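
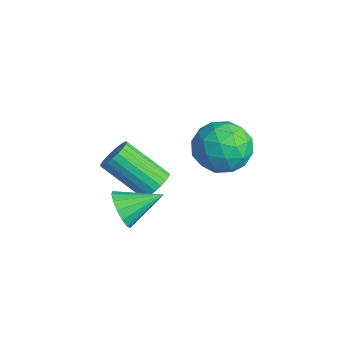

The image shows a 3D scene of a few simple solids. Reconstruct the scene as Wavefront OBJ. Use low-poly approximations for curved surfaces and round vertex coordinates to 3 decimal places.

v 1.024 1.815 4.069
v 1.557 0.979 4.386
v -0.017 0.821 3.194
v 0.516 -0.015 3.511
v -0.054 0.527 4.192
v 0.589 1.141 4.733
v 0.951 0.659 2.847
v 1.594 1.273 3.388
v 1.512 0.264 3.631
v 0.89 0.183 4.462
v 0.65 1.617 3.118
v 0.028 1.536 3.949
v 1.382 1.484 4.304
v 0.158 0.316 3.276
v -0.177 0.635 3.676
v 0.136 0.143 3.862
v 0.813 1.58 4.508
v 1.126 1.088 4.694
v 0.179 0.823 4.58
v 0.414 0.712 2.886
v 0.727 0.22 3.072
v 1.404 1.657 3.718
v 1.717 1.165 3.904
v 1.361 0.977 3
v 1.668 0.572 4.047
v 1.056 -0.012 3.532
v 1.312 0.384 3.142
v 1.69 0.745 3.46
v 1.303 0.525 4.535
v 0.691 -0.06 4.021
v 0.356 0.259 4.421
v 0.734 0.62 4.739
v 1.276 0.104 4.091
v 0.849 1.86 3.559
v 0.237 1.275 3.045
v 0.806 1.18 2.841
v 1.184 1.541 3.159
v 0.484 1.812 4.048
v -0.128 1.228 3.533
v -0.15 1.055 4.12
v 0.228 1.416 4.438
v 0.264 1.696 3.489
v 1.815 -2.982 3.061
v 2.253 -3.303 3.518
v 2.165 -1.738 3.599
v 2.459 -3.233 3.222
v 2.492 -3.096 2.882
v 2.344 -2.928 2.591
v 2.054 -2.775 2.426
v 1.7 -2.677 2.43
v 1.376 -2.661 2.604
v 1.17 -2.731 2.9
v 1.137 -2.868 3.24
v 1.285 -3.036 3.531
v 1.576 -3.189 3.697
v 1.93 -3.287 3.692
v 0.764 -1.345 2.712
v 1.225 -1.396 3.108
v 0.178 -2.366 4.204
v -0.284 -2.315 3.808
v 1.111 -1.184 3.187
v 0.064 -2.154 4.283
v 0.937 -0.999 3.184
v -0.11 -1.969 4.28
v 0.733 -0.874 3.099
v -0.315 -1.845 4.195
v 0.534 -0.831 2.947
v -0.513 -1.801 4.044
v 0.375 -0.877 2.755
v -0.672 -1.847 3.851
v 0.283 -1.003 2.555
v -0.764 -1.973 3.652
v 0.275 -1.189 2.383
v -0.773 -2.159 3.479
v 0.35 -1.401 2.267
v -0.697 -2.372 3.363
v 0.498 -1.604 2.228
v -0.55 -2.574 3.324
v 0.691 -1.762 2.273
v -0.357 -2.732 3.369
v 0.897 -1.848 2.394
v -0.151 -2.818 3.49
v 1.08 -1.847 2.569
v 0.032 -2.817 3.666
v 1.208 -1.759 2.77
v 0.16 -2.729 3.866
v 1.259 -1.599 2.96
v 0.212 -2.57 4.056
f 1 38 17
f 38 12 41
f 17 41 6
f 38 41 17
f 1 17 13
f 17 6 18
f 13 18 2
f 17 18 13
f 1 13 22
f 13 2 23
f 22 23 8
f 13 23 22
f 1 22 34
f 22 8 37
f 34 37 11
f 22 37 34
f 1 34 38
f 34 11 42
f 38 42 12
f 34 42 38
f 2 18 29
f 18 6 32
f 29 32 10
f 18 32 29
f 6 41 19
f 41 12 40
f 19 40 5
f 41 40 19
f 12 42 39
f 42 11 35
f 39 35 3
f 42 35 39
f 11 37 36
f 37 8 24
f 36 24 7
f 37 24 36
f 8 23 28
f 23 2 25
f 28 25 9
f 23 25 28
f 4 30 16
f 30 10 31
f 16 31 5
f 30 31 16
f 4 16 14
f 16 5 15
f 14 15 3
f 16 15 14
f 4 14 21
f 14 3 20
f 21 20 7
f 14 20 21
f 4 21 26
f 21 7 27
f 26 27 9
f 21 27 26
f 4 26 30
f 26 9 33
f 30 33 10
f 26 33 30
f 5 31 19
f 31 10 32
f 19 32 6
f 31 32 19
f 3 15 39
f 15 5 40
f 39 40 12
f 15 40 39
f 7 20 36
f 20 3 35
f 36 35 11
f 20 35 36
f 9 27 28
f 27 7 24
f 28 24 8
f 27 24 28
f 10 33 29
f 33 9 25
f 29 25 2
f 33 25 29
f 44 43 46
f 44 46 45
f 46 43 47
f 46 47 45
f 47 43 48
f 47 48 45
f 48 43 49
f 48 49 45
f 49 43 50
f 49 50 45
f 50 43 51
f 50 51 45
f 51 43 52
f 51 52 45
f 52 43 53
f 52 53 45
f 53 43 54
f 53 54 45
f 54 43 55
f 54 55 45
f 55 43 56
f 55 56 45
f 56 43 44
f 56 44 45
f 58 57 61
f 58 61 59
f 59 61 62
f 59 62 60
f 61 57 63
f 61 63 62
f 62 63 64
f 62 64 60
f 63 57 65
f 63 65 64
f 64 65 66
f 64 66 60
f 65 57 67
f 65 67 66
f 66 67 68
f 66 68 60
f 67 57 69
f 67 69 68
f 68 69 70
f 68 70 60
f 69 57 71
f 69 71 70
f 70 71 72
f 70 72 60
f 71 57 73
f 71 73 72
f 72 73 74
f 72 74 60
f 73 57 75
f 73 75 74
f 74 75 76
f 74 76 60
f 75 57 77
f 75 77 76
f 76 77 78
f 76 78 60
f 77 57 79
f 77 79 78
f 78 79 80
f 78 80 60
f 79 57 81
f 79 81 80
f 80 81 82
f 80 82 60
f 81 57 83
f 81 83 82
f 82 83 84
f 82 84 60
f 83 57 85
f 83 85 84
f 84 85 86
f 84 86 60
f 85 57 87
f 85 87 86
f 86 87 88
f 86 88 60
f 87 57 58
f 87 58 88
f 88 58 59
f 88 59 60



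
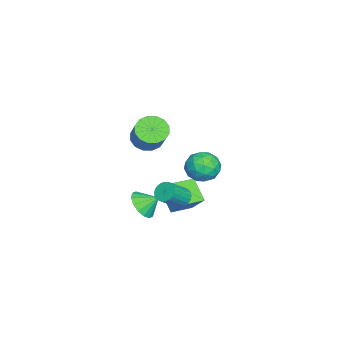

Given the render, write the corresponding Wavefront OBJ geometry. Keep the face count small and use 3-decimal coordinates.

v 1.523 0.91 -1.187
v 1.998 1.442 -1.285
v 3.053 0.702 -0.192
v 2.577 0.17 -0.093
v 1.846 1.543 -1.071
v 2.901 0.803 0.023
v 1.645 1.547 -0.874
v 2.7 0.807 0.219
v 1.426 1.454 -0.725
v 2.481 0.714 0.368
v 1.221 1.279 -0.647
v 2.276 0.539 0.447
v 1.062 1.047 -0.65
v 2.117 0.307 0.443
v 0.974 0.794 -0.735
v 2.029 0.055 0.358
v 0.968 0.559 -0.889
v 2.023 -0.18 0.204
v 1.047 0.378 -1.088
v 2.102 -0.362 0.005
v 1.199 0.277 -1.303
v 2.254 -0.463 -0.209
v 1.4 0.273 -1.499
v 2.455 -0.467 -0.406
v 1.619 0.366 -1.648
v 2.674 -0.374 -0.555
v 1.824 0.541 -1.727
v 2.879 -0.199 -0.633
v 1.983 0.773 -1.723
v 3.038 0.033 -0.63
v 2.071 1.025 -1.638
v 3.126 0.286 -0.545
v 2.077 1.26 -1.484
v 3.132 0.521 -0.391
v -0.849 2.815 0.351
v 0.236 2.573 0.028
v -1.196 0.987 0.552
v -0.111 0.745 0.229
v -0.311 1.261 1.245
v -0.097 2.391 1.121
v -0.863 1.169 -0.541
v -0.649 2.299 -0.665
v 0.226 1.557 -0.523
v 0.568 1.613 0.581
v -1.528 1.947 -0.001
v -1.186 2.003 1.103
v -0.276 2.854 0.172
v -0.684 0.706 0.408
v -0.801 1.009 1.005
v -0.164 0.867 0.815
v -0.471 2.747 0.814
v 0.166 2.605 0.624
v -0.155 1.834 1.34
v -1.126 0.955 -0.044
v -0.489 0.813 -0.234
v -0.796 2.693 -0.235
v -0.159 2.551 -0.425
v -0.805 1.726 -0.76
v 0.356 2.115 -0.342
v 0.152 1.041 -0.224
v -0.29 1.29 -0.676
v -0.164 1.954 -0.749
v 0.556 2.148 0.307
v 0.352 1.074 0.425
v 0.235 1.377 1.022
v 0.361 2.041 0.949
v 0.551 1.551 -0.017
v -1.312 2.486 0.155
v -1.516 1.412 0.273
v -1.321 1.519 -0.369
v -1.195 2.183 -0.442
v -1.112 2.519 0.804
v -1.316 1.445 0.922
v -0.796 1.606 1.329
v -0.67 2.27 1.256
v -1.511 2.009 0.597
v 0.612 -1.272 3.098
v 1.397 -1.348 2.451
v 2.693 -0.763 3.955
v 1.908 -0.688 4.602
v 1.228 -0.85 2.403
v 2.524 -0.265 3.908
v 0.894 -0.465 2.541
v 2.19 0.119 4.046
v 0.484 -0.297 2.829
v 1.78 0.288 4.333
v 0.109 -0.39 3.188
v 1.405 0.195 4.693
v -0.132 -0.719 3.524
v 1.164 -0.135 5.028
v -0.173 -1.197 3.745
v 1.123 -0.612 5.249
v -0.004 -1.695 3.792
v 1.292 -1.11 5.297
v 0.33 -2.079 3.654
v 1.626 -1.495 5.159
v 0.74 -2.248 3.367
v 2.036 -1.663 4.871
v 1.115 -2.155 3.007
v 2.411 -1.57 4.512
v 1.356 -1.825 2.672
v 2.652 -1.241 4.176
v 0.978 -1.506 -2.533
v 1.634 -0.961 -3.179
v 0.902 -0.554 -1.807
v 1.125 -0.856 -3.37
v 0.577 -0.925 -3.337
v 0.136 -1.15 -3.089
v -0.08 -1.47 -2.691
v -0.011 -1.8 -2.251
v 0.322 -2.051 -1.887
v 0.831 -2.156 -1.696
v 1.379 -2.087 -1.729
v 1.82 -1.862 -1.978
v 2.036 -1.542 -2.375
v 1.968 -1.212 -2.815
v -0.94 -0.222 -4.316
v -1.94 -1.072 -3.174
v -2.045 0.851 -4.485
v -3.046 0.001 -3.344
v -0.274 0.659 -3.076
v -1.275 -0.191 -1.935
v -1.38 1.732 -3.246
v -2.38 0.882 -2.104
f 2 1 5
f 2 5 3
f 3 5 6
f 3 6 4
f 5 1 7
f 5 7 6
f 6 7 8
f 6 8 4
f 7 1 9
f 7 9 8
f 8 9 10
f 8 10 4
f 9 1 11
f 9 11 10
f 10 11 12
f 10 12 4
f 11 1 13
f 11 13 12
f 12 13 14
f 12 14 4
f 13 1 15
f 13 15 14
f 14 15 16
f 14 16 4
f 15 1 17
f 15 17 16
f 16 17 18
f 16 18 4
f 17 1 19
f 17 19 18
f 18 19 20
f 18 20 4
f 19 1 21
f 19 21 20
f 20 21 22
f 20 22 4
f 21 1 23
f 21 23 22
f 22 23 24
f 22 24 4
f 23 1 25
f 23 25 24
f 24 25 26
f 24 26 4
f 25 1 27
f 25 27 26
f 26 27 28
f 26 28 4
f 27 1 29
f 27 29 28
f 28 29 30
f 28 30 4
f 29 1 31
f 29 31 30
f 30 31 32
f 30 32 4
f 31 1 33
f 31 33 32
f 32 33 34
f 32 34 4
f 33 1 2
f 33 2 34
f 34 2 3
f 34 3 4
f 35 72 51
f 72 46 75
f 51 75 40
f 72 75 51
f 35 51 47
f 51 40 52
f 47 52 36
f 51 52 47
f 35 47 56
f 47 36 57
f 56 57 42
f 47 57 56
f 35 56 68
f 56 42 71
f 68 71 45
f 56 71 68
f 35 68 72
f 68 45 76
f 72 76 46
f 68 76 72
f 36 52 63
f 52 40 66
f 63 66 44
f 52 66 63
f 40 75 53
f 75 46 74
f 53 74 39
f 75 74 53
f 46 76 73
f 76 45 69
f 73 69 37
f 76 69 73
f 45 71 70
f 71 42 58
f 70 58 41
f 71 58 70
f 42 57 62
f 57 36 59
f 62 59 43
f 57 59 62
f 38 64 50
f 64 44 65
f 50 65 39
f 64 65 50
f 38 50 48
f 50 39 49
f 48 49 37
f 50 49 48
f 38 48 55
f 48 37 54
f 55 54 41
f 48 54 55
f 38 55 60
f 55 41 61
f 60 61 43
f 55 61 60
f 38 60 64
f 60 43 67
f 64 67 44
f 60 67 64
f 39 65 53
f 65 44 66
f 53 66 40
f 65 66 53
f 37 49 73
f 49 39 74
f 73 74 46
f 49 74 73
f 41 54 70
f 54 37 69
f 70 69 45
f 54 69 70
f 43 61 62
f 61 41 58
f 62 58 42
f 61 58 62
f 44 67 63
f 67 43 59
f 63 59 36
f 67 59 63
f 78 77 81
f 78 81 79
f 79 81 82
f 79 82 80
f 81 77 83
f 81 83 82
f 82 83 84
f 82 84 80
f 83 77 85
f 83 85 84
f 84 85 86
f 84 86 80
f 85 77 87
f 85 87 86
f 86 87 88
f 86 88 80
f 87 77 89
f 87 89 88
f 88 89 90
f 88 90 80
f 89 77 91
f 89 91 90
f 90 91 92
f 90 92 80
f 91 77 93
f 91 93 92
f 92 93 94
f 92 94 80
f 93 77 95
f 93 95 94
f 94 95 96
f 94 96 80
f 95 77 97
f 95 97 96
f 96 97 98
f 96 98 80
f 97 77 99
f 97 99 98
f 98 99 100
f 98 100 80
f 99 77 101
f 99 101 100
f 100 101 102
f 100 102 80
f 101 77 78
f 101 78 102
f 102 78 79
f 102 79 80
f 104 103 106
f 104 106 105
f 106 103 107
f 106 107 105
f 107 103 108
f 107 108 105
f 108 103 109
f 108 109 105
f 109 103 110
f 109 110 105
f 110 103 111
f 110 111 105
f 111 103 112
f 111 112 105
f 112 103 113
f 112 113 105
f 113 103 114
f 113 114 105
f 114 103 115
f 114 115 105
f 115 103 116
f 115 116 105
f 116 103 104
f 116 104 105
f 118 120 117
f 121 118 117
f 117 120 119
f 119 121 117
f 118 124 120
f 122 118 121
f 122 124 118
f 120 124 119
f 123 121 119
f 119 124 123
f 123 122 121
f 124 122 123



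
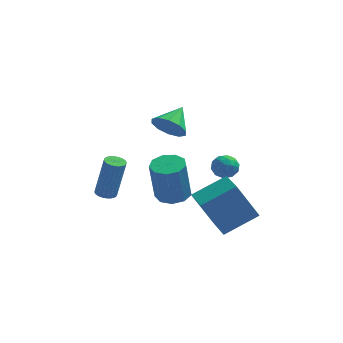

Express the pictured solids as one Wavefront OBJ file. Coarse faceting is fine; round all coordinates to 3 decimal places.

v -0.237 -2.974 -1.388
v 0.472 -2.6 -1.27
v 0.246 -2.813 0.766
v -0.463 -3.186 0.648
v 0.061 -2.229 -1.277
v -0.165 -2.441 0.759
v -0.489 -2.206 -1.336
v -0.716 -2.418 0.7
v -0.922 -2.542 -1.419
v -1.148 -2.755 0.617
v -1.033 -3.081 -1.488
v -1.26 -3.293 0.548
v -0.772 -3.569 -1.51
v -0.999 -3.781 0.527
v -0.261 -3.779 -1.475
v -0.487 -3.991 0.562
v 0.262 -3.612 -1.399
v 0.036 -3.824 0.637
v 0.552 -3.146 -1.319
v 0.325 -3.359 0.718
v -0.493 -1.298 1.769
v -0.054 -1.094 1.046
v 0.073 -0.242 2.411
v -0.524 -0.834 1.033
v -0.983 -0.751 1.301
v -1.254 -0.877 1.748
v -1.235 -1.164 2.202
v -0.933 -1.502 2.491
v -0.463 -1.762 2.504
v -0.004 -1.845 2.236
v 0.268 -1.719 1.789
v 0.249 -1.432 1.335
v -3.383 -0.1 -3.454
v -2.959 -0.393 -3.525
v -2.513 -0.253 -1.458
v -2.937 0.04 -1.386
v -2.884 -0.207 -3.554
v -2.438 -0.067 -1.487
v -2.885 -0.004 -3.568
v -2.439 0.136 -1.5
v -2.961 0.183 -3.564
v -2.515 0.324 -1.496
v -3.102 0.328 -3.544
v -2.656 0.468 -1.476
v -3.286 0.408 -3.509
v -2.839 0.548 -1.442
v -3.484 0.41 -3.467
v -3.038 0.55 -1.399
v -3.667 0.334 -3.422
v -3.221 0.475 -1.354
v -3.807 0.193 -3.382
v -3.361 0.333 -1.315
v -3.882 0.007 -3.353
v -3.436 0.147 -1.286
v -3.881 -0.196 -3.34
v -3.435 -0.056 -1.272
v -3.805 -0.384 -3.344
v -3.359 -0.243 -1.276
v -3.664 -0.528 -3.364
v -3.218 -0.388 -1.296
v -3.481 -0.608 -3.398
v -3.034 -0.468 -1.331
v -3.282 -0.61 -3.441
v -2.836 -0.47 -1.373
v -3.099 -0.535 -3.486
v -2.653 -0.394 -1.418
v 1.978 1.881 -3.023
v 2.408 1.337 -3.048
v 1.532 1.483 -2.072
v 1.962 0.939 -2.097
v 2.212 1.574 -1.968
v 2.488 1.819 -2.556
v 1.452 1.001 -2.564
v 1.728 1.246 -3.152
v 2.083 0.793 -2.765
v 2.553 1.147 -2.397
v 1.387 1.673 -2.723
v 1.857 2.027 -2.355
v 2.232 1.644 -3.119
v 1.708 1.176 -2.001
v 1.855 1.549 -1.925
v 2.108 1.229 -1.94
v 2.279 1.927 -2.829
v 2.532 1.607 -2.845
v 2.417 1.747 -2.21
v 1.408 1.213 -2.275
v 1.661 0.893 -2.291
v 1.832 1.591 -3.18
v 2.085 1.271 -3.195
v 1.523 1.073 -2.91
v 2.294 1.004 -2.967
v 2.032 0.771 -2.409
v 1.732 0.807 -2.683
v 1.894 0.951 -3.028
v 2.57 1.212 -2.751
v 2.308 0.979 -2.192
v 2.455 1.351 -2.116
v 2.617 1.496 -2.462
v 2.379 0.893 -2.584
v 1.632 1.841 -2.928
v 1.37 1.608 -2.369
v 1.323 1.324 -2.658
v 1.485 1.469 -3.004
v 1.908 2.049 -2.711
v 1.646 1.816 -2.153
v 2.046 1.869 -2.092
v 2.208 2.013 -2.437
v 1.561 1.927 -2.536
v 0.942 -2.7 -2.336
v 2.493 -2.038 -1.505
v 0.487 -1.062 -2.791
v 2.037 -0.4 -1.96
v 1.963 -2.9 -4.08
v 3.513 -2.238 -3.249
v 1.507 -1.262 -4.535
v 3.058 -0.6 -3.704
f 2 1 5
f 2 5 3
f 3 5 6
f 3 6 4
f 5 1 7
f 5 7 6
f 6 7 8
f 6 8 4
f 7 1 9
f 7 9 8
f 8 9 10
f 8 10 4
f 9 1 11
f 9 11 10
f 10 11 12
f 10 12 4
f 11 1 13
f 11 13 12
f 12 13 14
f 12 14 4
f 13 1 15
f 13 15 14
f 14 15 16
f 14 16 4
f 15 1 17
f 15 17 16
f 16 17 18
f 16 18 4
f 17 1 19
f 17 19 18
f 18 19 20
f 18 20 4
f 19 1 2
f 19 2 20
f 20 2 3
f 20 3 4
f 22 21 24
f 22 24 23
f 24 21 25
f 24 25 23
f 25 21 26
f 25 26 23
f 26 21 27
f 26 27 23
f 27 21 28
f 27 28 23
f 28 21 29
f 28 29 23
f 29 21 30
f 29 30 23
f 30 21 31
f 30 31 23
f 31 21 32
f 31 32 23
f 32 21 22
f 32 22 23
f 34 33 37
f 34 37 35
f 35 37 38
f 35 38 36
f 37 33 39
f 37 39 38
f 38 39 40
f 38 40 36
f 39 33 41
f 39 41 40
f 40 41 42
f 40 42 36
f 41 33 43
f 41 43 42
f 42 43 44
f 42 44 36
f 43 33 45
f 43 45 44
f 44 45 46
f 44 46 36
f 45 33 47
f 45 47 46
f 46 47 48
f 46 48 36
f 47 33 49
f 47 49 48
f 48 49 50
f 48 50 36
f 49 33 51
f 49 51 50
f 50 51 52
f 50 52 36
f 51 33 53
f 51 53 52
f 52 53 54
f 52 54 36
f 53 33 55
f 53 55 54
f 54 55 56
f 54 56 36
f 55 33 57
f 55 57 56
f 56 57 58
f 56 58 36
f 57 33 59
f 57 59 58
f 58 59 60
f 58 60 36
f 59 33 61
f 59 61 60
f 60 61 62
f 60 62 36
f 61 33 63
f 61 63 62
f 62 63 64
f 62 64 36
f 63 33 65
f 63 65 64
f 64 65 66
f 64 66 36
f 65 33 34
f 65 34 66
f 66 34 35
f 66 35 36
f 67 104 83
f 104 78 107
f 83 107 72
f 104 107 83
f 67 83 79
f 83 72 84
f 79 84 68
f 83 84 79
f 67 79 88
f 79 68 89
f 88 89 74
f 79 89 88
f 67 88 100
f 88 74 103
f 100 103 77
f 88 103 100
f 67 100 104
f 100 77 108
f 104 108 78
f 100 108 104
f 68 84 95
f 84 72 98
f 95 98 76
f 84 98 95
f 72 107 85
f 107 78 106
f 85 106 71
f 107 106 85
f 78 108 105
f 108 77 101
f 105 101 69
f 108 101 105
f 77 103 102
f 103 74 90
f 102 90 73
f 103 90 102
f 74 89 94
f 89 68 91
f 94 91 75
f 89 91 94
f 70 96 82
f 96 76 97
f 82 97 71
f 96 97 82
f 70 82 80
f 82 71 81
f 80 81 69
f 82 81 80
f 70 80 87
f 80 69 86
f 87 86 73
f 80 86 87
f 70 87 92
f 87 73 93
f 92 93 75
f 87 93 92
f 70 92 96
f 92 75 99
f 96 99 76
f 92 99 96
f 71 97 85
f 97 76 98
f 85 98 72
f 97 98 85
f 69 81 105
f 81 71 106
f 105 106 78
f 81 106 105
f 73 86 102
f 86 69 101
f 102 101 77
f 86 101 102
f 75 93 94
f 93 73 90
f 94 90 74
f 93 90 94
f 76 99 95
f 99 75 91
f 95 91 68
f 99 91 95
f 110 112 109
f 113 110 109
f 109 112 111
f 111 113 109
f 110 116 112
f 114 110 113
f 114 116 110
f 112 116 111
f 115 113 111
f 111 116 115
f 115 114 113
f 116 114 115



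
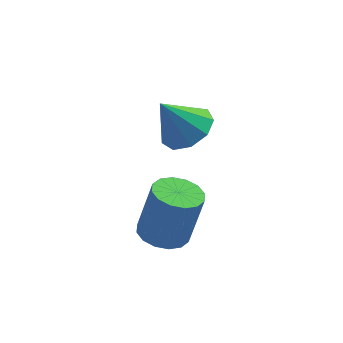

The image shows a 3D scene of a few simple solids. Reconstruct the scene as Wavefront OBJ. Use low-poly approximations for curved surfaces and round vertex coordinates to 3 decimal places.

v -3.256 -0.776 -0.324
v -2.606 -1.434 -0.417
v -2.094 -1.223 1.65
v -2.744 -0.564 1.744
v -2.38 -1.021 -0.516
v -1.868 -0.81 1.551
v -2.388 -0.542 -0.562
v -1.876 -0.331 1.505
v -2.629 -0.125 -0.545
v -2.117 0.086 1.522
v -3.038 0.117 -0.469
v -2.526 0.328 1.598
v -3.506 0.12 -0.353
v -2.993 0.331 1.714
v -3.906 -0.117 -0.23
v -3.394 0.094 1.837
v -4.132 -0.53 -0.131
v -3.62 -0.319 1.936
v -4.124 -1.009 -0.085
v -3.612 -0.798 1.982
v -3.883 -1.426 -0.102
v -3.371 -1.215 1.965
v -3.474 -1.668 -0.178
v -2.962 -1.457 1.889
v -3.007 -1.671 -0.294
v -2.494 -1.46 1.773
v -2.627 3.002 1.986
v -1.698 2.953 2.535
v -3.553 2.758 3.534
v -1.935 3.652 2.503
v -2.497 4.047 2.23
v -3.119 3.953 1.842
v -3.51 3.414 1.522
v -3.488 2.683 1.42
v -3.063 2.101 1.582
v -2.434 1.941 1.934
v -1.894 2.277 2.31
f 2 1 5
f 2 5 3
f 3 5 6
f 3 6 4
f 5 1 7
f 5 7 6
f 6 7 8
f 6 8 4
f 7 1 9
f 7 9 8
f 8 9 10
f 8 10 4
f 9 1 11
f 9 11 10
f 10 11 12
f 10 12 4
f 11 1 13
f 11 13 12
f 12 13 14
f 12 14 4
f 13 1 15
f 13 15 14
f 14 15 16
f 14 16 4
f 15 1 17
f 15 17 16
f 16 17 18
f 16 18 4
f 17 1 19
f 17 19 18
f 18 19 20
f 18 20 4
f 19 1 21
f 19 21 20
f 20 21 22
f 20 22 4
f 21 1 23
f 21 23 22
f 22 23 24
f 22 24 4
f 23 1 25
f 23 25 24
f 24 25 26
f 24 26 4
f 25 1 2
f 25 2 26
f 26 2 3
f 26 3 4
f 28 27 30
f 28 30 29
f 30 27 31
f 30 31 29
f 31 27 32
f 31 32 29
f 32 27 33
f 32 33 29
f 33 27 34
f 33 34 29
f 34 27 35
f 34 35 29
f 35 27 36
f 35 36 29
f 36 27 37
f 36 37 29
f 37 27 28
f 37 28 29



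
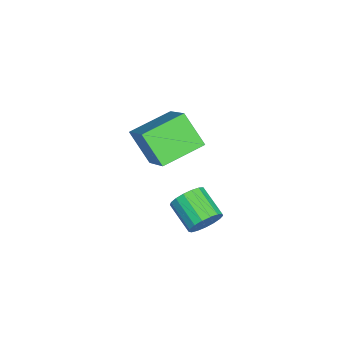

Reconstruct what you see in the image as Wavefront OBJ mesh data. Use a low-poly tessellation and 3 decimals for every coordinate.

v -0.388 0.674 0.179
v -1.016 -0.229 1.448
v 1.159 1.43 1.482
v 0.531 0.527 2.752
v 0.749 -0.807 -0.312
v 0.121 -1.71 0.958
v 2.296 -0.051 0.992
v 1.668 -0.954 2.261
v 1.54 1.545 -3.148
v 2.122 1.171 -2.766
v 1.123 0.282 -2.11
v 0.54 0.655 -2.492
v 2.026 1.452 -2.532
v 1.026 0.563 -1.876
v 1.819 1.754 -2.439
v 0.819 0.865 -1.783
v 1.547 2.008 -2.508
v 0.548 1.119 -1.852
v 1.274 2.156 -2.724
v 0.274 1.267 -2.068
v 1.062 2.164 -3.037
v 0.062 1.275 -2.381
v 0.959 2.03 -3.375
v -0.04 1.141 -2.719
v 0.989 1.784 -3.662
v -0.01 0.895 -3.006
v 1.146 1.484 -3.83
v 0.146 0.595 -3.174
v 1.392 1.198 -3.842
v 0.393 0.309 -3.186
v 1.673 0.991 -3.696
v 0.673 0.102 -3.04
v 1.923 0.911 -3.423
v 0.923 0.022 -2.767
v 2.085 0.976 -3.088
v 1.085 0.087 -2.432
f 2 4 1
f 5 2 1
f 1 4 3
f 3 5 1
f 2 8 4
f 6 2 5
f 6 8 2
f 4 8 3
f 7 5 3
f 3 8 7
f 7 6 5
f 8 6 7
f 10 9 13
f 10 13 11
f 11 13 14
f 11 14 12
f 13 9 15
f 13 15 14
f 14 15 16
f 14 16 12
f 15 9 17
f 15 17 16
f 16 17 18
f 16 18 12
f 17 9 19
f 17 19 18
f 18 19 20
f 18 20 12
f 19 9 21
f 19 21 20
f 20 21 22
f 20 22 12
f 21 9 23
f 21 23 22
f 22 23 24
f 22 24 12
f 23 9 25
f 23 25 24
f 24 25 26
f 24 26 12
f 25 9 27
f 25 27 26
f 26 27 28
f 26 28 12
f 27 9 29
f 27 29 28
f 28 29 30
f 28 30 12
f 29 9 31
f 29 31 30
f 30 31 32
f 30 32 12
f 31 9 33
f 31 33 32
f 32 33 34
f 32 34 12
f 33 9 35
f 33 35 34
f 34 35 36
f 34 36 12
f 35 9 10
f 35 10 36
f 36 10 11
f 36 11 12



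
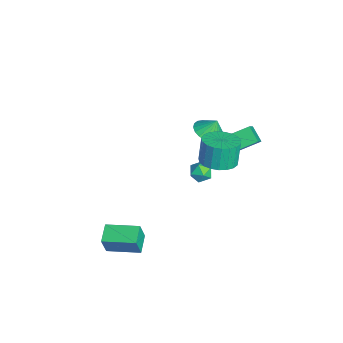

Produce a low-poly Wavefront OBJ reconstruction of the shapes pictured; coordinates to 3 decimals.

v -0.172 2.423 1.766
v -0.9 2.109 2.359
v -0.27 3.597 2.267
v -0.999 3.283 2.86
v 0.959 2.017 2.94
v 0.23 1.703 3.533
v 0.86 3.191 3.441
v 0.132 2.877 4.034
v 0.989 -4.359 -3.099
v 1.232 -4.628 -1.945
v 1.622 -2.673 -2.84
v 1.866 -2.941 -1.686
v 2.014 -4.699 -3.394
v 2.258 -4.967 -2.24
v 2.648 -3.012 -3.135
v 2.891 -3.281 -1.981
v -3.64 1.492 0.125
v -2.742 1.48 0.071
v -3.58 1.928 1.035
v -2.825 1.812 -0.082
v -3.049 2.088 -0.199
v -3.375 2.261 -0.261
v -3.747 2.301 -0.255
v -4.1 2.201 -0.184
v -4.374 1.979 -0.059
v -4.521 1.672 0.097
v -4.516 1.335 0.259
v -4.359 1.024 0.397
v -4.078 0.795 0.489
v -3.721 0.686 0.517
v -3.35 0.716 0.478
v -3.03 0.881 0.378
v -2.814 1.151 0.234
v -3.924 1.689 -3.571
v -3.219 1.587 -3.638
v -4.041 0.613 -3.162
v -3.336 0.511 -3.229
v -3.586 0.964 -2.735
v -3.514 1.628 -2.988
v -3.746 0.572 -3.812
v -3.674 1.236 -4.065
v -3.109 0.896 -3.787
v -3.011 1.138 -3.122
v -4.249 1.062 -3.678
v -4.151 1.304 -3.013
v 1.563 1.055 2.876
v 2.063 0.233 3.109
v 1.737 0.423 4.478
v 1.237 1.245 4.244
v 2.355 0.522 3.138
v 2.029 0.712 4.507
v 2.51 0.903 3.122
v 2.184 1.093 4.491
v 2.501 1.311 3.064
v 2.175 1.501 4.432
v 2.33 1.674 2.972
v 2.004 1.864 4.341
v 2.026 1.93 2.864
v 1.7 2.12 4.233
v 1.642 2.035 2.758
v 1.316 2.225 4.127
v 1.245 1.97 2.673
v 0.919 2.16 4.041
v 0.903 1.747 2.622
v 0.576 1.938 3.991
v 0.674 1.405 2.615
v 0.348 1.595 3.984
v 0.6 1.002 2.653
v 0.274 1.192 4.022
v 0.692 0.608 2.73
v 0.366 0.798 4.099
v 0.935 0.291 2.832
v 0.608 0.481 4.201
v 1.286 0.107 2.941
v 0.96 0.297 4.31
v 1.685 0.086 3.039
v 1.359 0.276 4.408
f 2 4 1
f 5 2 1
f 1 4 3
f 3 5 1
f 2 8 4
f 6 2 5
f 6 8 2
f 4 8 3
f 7 5 3
f 3 8 7
f 7 6 5
f 8 6 7
f 10 12 9
f 13 10 9
f 9 12 11
f 11 13 9
f 10 16 12
f 14 10 13
f 14 16 10
f 12 16 11
f 15 13 11
f 11 16 15
f 15 14 13
f 16 14 15
f 18 17 20
f 18 20 19
f 20 17 21
f 20 21 19
f 21 17 22
f 21 22 19
f 22 17 23
f 22 23 19
f 23 17 24
f 23 24 19
f 24 17 25
f 24 25 19
f 25 17 26
f 25 26 19
f 26 17 27
f 26 27 19
f 27 17 28
f 27 28 19
f 28 17 29
f 28 29 19
f 29 17 30
f 29 30 19
f 30 17 31
f 30 31 19
f 31 17 32
f 31 32 19
f 32 17 33
f 32 33 19
f 33 17 18
f 33 18 19
f 34 45 39
f 34 39 35
f 34 35 41
f 34 41 44
f 34 44 45
f 35 39 43
f 39 45 38
f 45 44 36
f 44 41 40
f 41 35 42
f 37 43 38
f 37 38 36
f 37 36 40
f 37 40 42
f 37 42 43
f 38 43 39
f 36 38 45
f 40 36 44
f 42 40 41
f 43 42 35
f 47 46 50
f 47 50 48
f 48 50 51
f 48 51 49
f 50 46 52
f 50 52 51
f 51 52 53
f 51 53 49
f 52 46 54
f 52 54 53
f 53 54 55
f 53 55 49
f 54 46 56
f 54 56 55
f 55 56 57
f 55 57 49
f 56 46 58
f 56 58 57
f 57 58 59
f 57 59 49
f 58 46 60
f 58 60 59
f 59 60 61
f 59 61 49
f 60 46 62
f 60 62 61
f 61 62 63
f 61 63 49
f 62 46 64
f 62 64 63
f 63 64 65
f 63 65 49
f 64 46 66
f 64 66 65
f 65 66 67
f 65 67 49
f 66 46 68
f 66 68 67
f 67 68 69
f 67 69 49
f 68 46 70
f 68 70 69
f 69 70 71
f 69 71 49
f 70 46 72
f 70 72 71
f 71 72 73
f 71 73 49
f 72 46 74
f 72 74 73
f 73 74 75
f 73 75 49
f 74 46 76
f 74 76 75
f 75 76 77
f 75 77 49
f 76 46 47
f 76 47 77
f 77 47 48
f 77 48 49



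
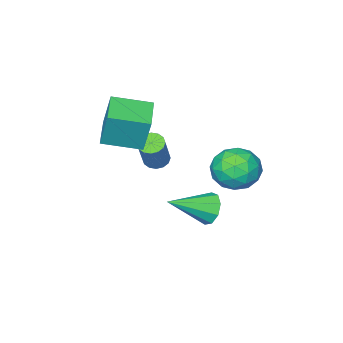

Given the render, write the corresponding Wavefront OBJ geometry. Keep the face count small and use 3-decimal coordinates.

v -2.942 2.46 -2.138
v -2.563 2.598 -2.817
v -1.318 1.82 -1.362
v -2.542 3.036 -2.501
v -2.708 3.204 -2.014
v -2.983 3.024 -1.586
v -3.24 2.58 -1.416
v -3.357 2.079 -1.583
v -3.28 1.757 -2.01
v -3.045 1.764 -2.497
v -2.762 2.096 -2.815
v -3.756 4.506 0.716
v -3.049 4.43 1.49
v -3.111 3.11 -0.01
v -2.404 3.034 0.764
v -3.421 2.857 0.962
v -3.82 3.72 1.411
v -2.34 3.82 0.069
v -2.739 4.683 0.518
v -2.174 4.006 1.091
v -2.842 3.411 1.642
v -3.318 4.129 -0.162
v -3.986 3.534 0.389
v -3.459 4.591 1.167
v -2.701 2.949 0.313
v -3.299 2.845 0.429
v -2.883 2.8 0.885
v -3.912 4.173 1.12
v -3.497 4.129 1.575
v -3.715 3.204 1.265
v -2.663 3.411 -0.095
v -2.248 3.367 0.36
v -3.277 4.74 0.595
v -2.861 4.695 1.051
v -2.445 4.336 0.215
v -2.529 4.297 1.387
v -2.15 3.476 0.96
v -2.112 3.939 0.552
v -2.347 4.446 0.816
v -2.922 3.947 1.711
v -2.543 3.126 1.285
v -3.141 3.022 1.401
v -3.375 3.529 1.665
v -2.408 3.698 1.477
v -3.617 4.414 0.195
v -3.238 3.593 -0.231
v -2.785 4.011 -0.185
v -3.019 4.518 0.079
v -4.01 4.064 0.52
v -3.631 3.243 0.093
v -3.813 3.094 0.664
v -4.048 3.601 0.928
v -3.752 3.842 0.003
v -0.636 -1.181 1.976
v -0.693 -0.757 3.559
v -1.873 -0.109 1.644
v -1.93 0.315 3.228
v 0.41 -0.055 1.712
v 0.353 0.369 3.296
v -0.827 1.017 1.381
v -0.884 1.441 2.964
v -2.874 -0.703 -0.8
v -2.47 -1.088 -0.852
v -1.722 -0.501 0.628
v -2.126 -0.117 0.68
v -2.371 -0.855 -0.995
v -1.623 -0.268 0.486
v -2.407 -0.582 -1.085
v -1.659 0.005 0.396
v -2.568 -0.341 -1.099
v -1.82 0.246 0.382
v -2.811 -0.198 -1.033
v -2.063 0.389 0.448
v -3.071 -0.19 -0.904
v -2.323 0.397 0.576
v -3.278 -0.319 -0.748
v -2.53 0.268 0.732
v -3.377 -0.552 -0.606
v -2.629 0.035 0.875
v -3.341 -0.825 -0.516
v -2.593 -0.238 0.965
v -3.18 -1.066 -0.502
v -2.432 -0.479 0.979
v -2.937 -1.209 -0.568
v -2.189 -0.622 0.913
v -2.677 -1.217 -0.696
v -1.929 -0.63 0.784
f 2 1 4
f 2 4 3
f 4 1 5
f 4 5 3
f 5 1 6
f 5 6 3
f 6 1 7
f 6 7 3
f 7 1 8
f 7 8 3
f 8 1 9
f 8 9 3
f 9 1 10
f 9 10 3
f 10 1 11
f 10 11 3
f 11 1 2
f 11 2 3
f 12 49 28
f 49 23 52
f 28 52 17
f 49 52 28
f 12 28 24
f 28 17 29
f 24 29 13
f 28 29 24
f 12 24 33
f 24 13 34
f 33 34 19
f 24 34 33
f 12 33 45
f 33 19 48
f 45 48 22
f 33 48 45
f 12 45 49
f 45 22 53
f 49 53 23
f 45 53 49
f 13 29 40
f 29 17 43
f 40 43 21
f 29 43 40
f 17 52 30
f 52 23 51
f 30 51 16
f 52 51 30
f 23 53 50
f 53 22 46
f 50 46 14
f 53 46 50
f 22 48 47
f 48 19 35
f 47 35 18
f 48 35 47
f 19 34 39
f 34 13 36
f 39 36 20
f 34 36 39
f 15 41 27
f 41 21 42
f 27 42 16
f 41 42 27
f 15 27 25
f 27 16 26
f 25 26 14
f 27 26 25
f 15 25 32
f 25 14 31
f 32 31 18
f 25 31 32
f 15 32 37
f 32 18 38
f 37 38 20
f 32 38 37
f 15 37 41
f 37 20 44
f 41 44 21
f 37 44 41
f 16 42 30
f 42 21 43
f 30 43 17
f 42 43 30
f 14 26 50
f 26 16 51
f 50 51 23
f 26 51 50
f 18 31 47
f 31 14 46
f 47 46 22
f 31 46 47
f 20 38 39
f 38 18 35
f 39 35 19
f 38 35 39
f 21 44 40
f 44 20 36
f 40 36 13
f 44 36 40
f 55 57 54
f 58 55 54
f 54 57 56
f 56 58 54
f 55 61 57
f 59 55 58
f 59 61 55
f 57 61 56
f 60 58 56
f 56 61 60
f 60 59 58
f 61 59 60
f 63 62 66
f 63 66 64
f 64 66 67
f 64 67 65
f 66 62 68
f 66 68 67
f 67 68 69
f 67 69 65
f 68 62 70
f 68 70 69
f 69 70 71
f 69 71 65
f 70 62 72
f 70 72 71
f 71 72 73
f 71 73 65
f 72 62 74
f 72 74 73
f 73 74 75
f 73 75 65
f 74 62 76
f 74 76 75
f 75 76 77
f 75 77 65
f 76 62 78
f 76 78 77
f 77 78 79
f 77 79 65
f 78 62 80
f 78 80 79
f 79 80 81
f 79 81 65
f 80 62 82
f 80 82 81
f 81 82 83
f 81 83 65
f 82 62 84
f 82 84 83
f 83 84 85
f 83 85 65
f 84 62 86
f 84 86 85
f 85 86 87
f 85 87 65
f 86 62 63
f 86 63 87
f 87 63 64
f 87 64 65



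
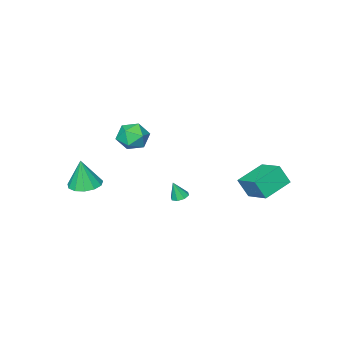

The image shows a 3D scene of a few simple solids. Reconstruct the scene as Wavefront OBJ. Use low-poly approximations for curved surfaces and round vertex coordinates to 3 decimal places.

v 2.571 3.701 2.464
v 3.026 4.023 2.406
v 2.889 3.459 3.596
v 2.686 4.243 2.548
v 2.28 4.146 2.642
v 2.043 3.788 2.631
v 2.116 3.38 2.523
v 2.456 3.16 2.38
v 2.862 3.257 2.287
v 3.098 3.615 2.297
v 0.232 -2.521 3.864
v 0.925 -3.341 4.201
v -0.485 -3.639 2.619
v 0.208 -4.459 2.956
v -0.623 -4.111 3.631
v -0.179 -3.421 4.4
v 0.619 -3.559 2.42
v 1.063 -2.869 3.189
v 1.164 -3.983 3.308
v 0.397 -4.324 4.057
v 0.043 -2.656 2.763
v -0.724 -2.997 3.512
v 3.699 -3.727 0.478
v 4.422 -4.519 0.347
v 3.901 -3.873 2.482
v 4.737 -3.998 0.354
v 4.723 -3.392 0.399
v 4.383 -2.891 0.47
v 3.827 -2.657 0.543
v 3.23 -2.761 0.595
v 2.782 -3.173 0.61
v 2.625 -3.76 0.583
v 2.809 -4.337 0.523
v 3.276 -4.72 0.448
v 3.877 -4.788 0.383
v -4.951 3.377 0.718
v -4.561 2.816 1.975
v -4.749 5.106 1.428
v -4.359 4.545 2.685
v -2.981 3.395 0.115
v -2.591 2.834 1.372
v -2.779 5.124 0.825
v -2.389 4.563 2.082
f 2 1 4
f 2 4 3
f 4 1 5
f 4 5 3
f 5 1 6
f 5 6 3
f 6 1 7
f 6 7 3
f 7 1 8
f 7 8 3
f 8 1 9
f 8 9 3
f 9 1 10
f 9 10 3
f 10 1 2
f 10 2 3
f 11 22 16
f 11 16 12
f 11 12 18
f 11 18 21
f 11 21 22
f 12 16 20
f 16 22 15
f 22 21 13
f 21 18 17
f 18 12 19
f 14 20 15
f 14 15 13
f 14 13 17
f 14 17 19
f 14 19 20
f 15 20 16
f 13 15 22
f 17 13 21
f 19 17 18
f 20 19 12
f 24 23 26
f 24 26 25
f 26 23 27
f 26 27 25
f 27 23 28
f 27 28 25
f 28 23 29
f 28 29 25
f 29 23 30
f 29 30 25
f 30 23 31
f 30 31 25
f 31 23 32
f 31 32 25
f 32 23 33
f 32 33 25
f 33 23 34
f 33 34 25
f 34 23 35
f 34 35 25
f 35 23 24
f 35 24 25
f 37 39 36
f 40 37 36
f 36 39 38
f 38 40 36
f 37 43 39
f 41 37 40
f 41 43 37
f 39 43 38
f 42 40 38
f 38 43 42
f 42 41 40
f 43 41 42



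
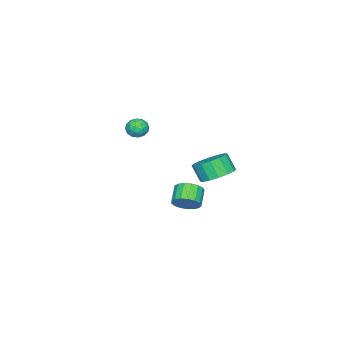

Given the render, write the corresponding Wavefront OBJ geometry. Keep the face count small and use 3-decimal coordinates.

v 2.303 1.571 -0.46
v 2.79 1.535 0.212
v 1.884 1.194 0.851
v 1.397 1.229 0.18
v 2.651 1.907 0.214
v 1.745 1.566 0.853
v 2.433 2.203 0.063
v 1.527 1.861 0.702
v 2.185 2.353 -0.209
v 1.279 2.012 0.43
v 1.964 2.324 -0.538
v 1.058 1.983 0.101
v 1.821 2.123 -0.849
v 0.915 1.782 -0.209
v 1.788 1.795 -1.07
v 0.882 1.454 -0.431
v 1.873 1.416 -1.152
v 0.967 1.074 -0.513
v 2.057 1.072 -1.075
v 1.151 0.731 -0.436
v 2.297 0.842 -0.857
v 1.391 0.501 -0.218
v 2.538 0.78 -0.548
v 1.632 0.438 0.091
v 2.726 0.898 -0.219
v 1.82 0.557 0.42
v 2.817 1.171 0.055
v 1.911 0.83 0.694
v 3.492 4.211 3.214
v 4.273 4.706 3.62
v 4.149 4.104 4.592
v 3.368 3.609 4.186
v 3.853 4.992 3.743
v 3.729 4.39 4.715
v 3.336 5.068 3.724
v 3.212 4.467 4.697
v 2.861 4.915 3.569
v 2.737 4.313 4.541
v 2.555 4.573 3.318
v 2.431 3.971 4.29
v 2.5 4.134 3.04
v 2.376 3.533 4.012
v 2.711 3.716 2.808
v 2.587 3.114 3.78
v 3.131 3.43 2.685
v 3.007 2.828 3.657
v 3.648 3.353 2.703
v 3.524 2.752 3.676
v 4.123 3.507 2.859
v 3.999 2.905 3.831
v 4.429 3.849 3.11
v 4.305 3.247 4.082
v 4.484 4.287 3.388
v 4.36 3.686 4.36
v -0.777 -3.036 2.086
v -0.245 -2.808 2.505
v -0.975 -3.912 2.815
v -0.443 -3.684 3.234
v -1.044 -3.301 3.18
v -0.922 -2.76 2.73
v -0.298 -3.96 2.59
v -0.176 -3.419 2.14
v 0.051 -3.379 2.817
v -0.409 -2.972 3.181
v -0.811 -3.748 2.139
v -1.271 -3.341 2.503
v -0.494 -2.845 2.232
v -0.726 -3.875 3.088
v -1.08 -3.65 3.057
v -0.767 -3.516 3.303
v -0.892 -2.816 2.364
v -0.578 -2.683 2.61
v -1.048 -2.973 3.007
v -0.642 -4.037 2.71
v -0.328 -3.904 2.956
v -0.453 -3.204 2.017
v -0.14 -3.07 2.263
v -0.172 -3.747 2.313
v -0.006 -3.047 2.661
v -0.123 -3.562 3.089
v -0.038 -3.724 2.711
v 0.034 -3.406 2.446
v -0.277 -2.807 2.875
v -0.394 -3.323 3.304
v -0.747 -3.098 3.272
v -0.675 -2.779 3.007
v -0.103 -3.143 3.058
v -0.826 -3.397 2.016
v -0.943 -3.913 2.445
v -0.545 -3.941 2.313
v -0.473 -3.622 2.048
v -1.097 -3.158 2.231
v -1.214 -3.673 2.659
v -1.254 -3.314 2.874
v -1.182 -2.996 2.609
v -1.117 -3.577 2.262
f 2 1 5
f 2 5 3
f 3 5 6
f 3 6 4
f 5 1 7
f 5 7 6
f 6 7 8
f 6 8 4
f 7 1 9
f 7 9 8
f 8 9 10
f 8 10 4
f 9 1 11
f 9 11 10
f 10 11 12
f 10 12 4
f 11 1 13
f 11 13 12
f 12 13 14
f 12 14 4
f 13 1 15
f 13 15 14
f 14 15 16
f 14 16 4
f 15 1 17
f 15 17 16
f 16 17 18
f 16 18 4
f 17 1 19
f 17 19 18
f 18 19 20
f 18 20 4
f 19 1 21
f 19 21 20
f 20 21 22
f 20 22 4
f 21 1 23
f 21 23 22
f 22 23 24
f 22 24 4
f 23 1 25
f 23 25 24
f 24 25 26
f 24 26 4
f 25 1 27
f 25 27 26
f 26 27 28
f 26 28 4
f 27 1 2
f 27 2 28
f 28 2 3
f 28 3 4
f 30 29 33
f 30 33 31
f 31 33 34
f 31 34 32
f 33 29 35
f 33 35 34
f 34 35 36
f 34 36 32
f 35 29 37
f 35 37 36
f 36 37 38
f 36 38 32
f 37 29 39
f 37 39 38
f 38 39 40
f 38 40 32
f 39 29 41
f 39 41 40
f 40 41 42
f 40 42 32
f 41 29 43
f 41 43 42
f 42 43 44
f 42 44 32
f 43 29 45
f 43 45 44
f 44 45 46
f 44 46 32
f 45 29 47
f 45 47 46
f 46 47 48
f 46 48 32
f 47 29 49
f 47 49 48
f 48 49 50
f 48 50 32
f 49 29 51
f 49 51 50
f 50 51 52
f 50 52 32
f 51 29 53
f 51 53 52
f 52 53 54
f 52 54 32
f 53 29 30
f 53 30 54
f 54 30 31
f 54 31 32
f 55 92 71
f 92 66 95
f 71 95 60
f 92 95 71
f 55 71 67
f 71 60 72
f 67 72 56
f 71 72 67
f 55 67 76
f 67 56 77
f 76 77 62
f 67 77 76
f 55 76 88
f 76 62 91
f 88 91 65
f 76 91 88
f 55 88 92
f 88 65 96
f 92 96 66
f 88 96 92
f 56 72 83
f 72 60 86
f 83 86 64
f 72 86 83
f 60 95 73
f 95 66 94
f 73 94 59
f 95 94 73
f 66 96 93
f 96 65 89
f 93 89 57
f 96 89 93
f 65 91 90
f 91 62 78
f 90 78 61
f 91 78 90
f 62 77 82
f 77 56 79
f 82 79 63
f 77 79 82
f 58 84 70
f 84 64 85
f 70 85 59
f 84 85 70
f 58 70 68
f 70 59 69
f 68 69 57
f 70 69 68
f 58 68 75
f 68 57 74
f 75 74 61
f 68 74 75
f 58 75 80
f 75 61 81
f 80 81 63
f 75 81 80
f 58 80 84
f 80 63 87
f 84 87 64
f 80 87 84
f 59 85 73
f 85 64 86
f 73 86 60
f 85 86 73
f 57 69 93
f 69 59 94
f 93 94 66
f 69 94 93
f 61 74 90
f 74 57 89
f 90 89 65
f 74 89 90
f 63 81 82
f 81 61 78
f 82 78 62
f 81 78 82
f 64 87 83
f 87 63 79
f 83 79 56
f 87 79 83



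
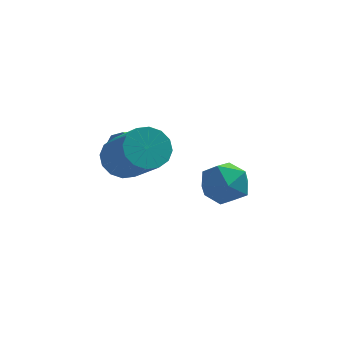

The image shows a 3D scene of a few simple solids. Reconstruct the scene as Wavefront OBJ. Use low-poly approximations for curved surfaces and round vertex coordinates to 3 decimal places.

v 0.774 1.231 0.971
v 1.385 1.502 0.347
v 1.535 -0.022 1.173
v 2.146 0.249 0.549
v 2.093 0.68 1.353
v 1.623 1.455 1.229
v 1.297 0.025 0.291
v 0.827 0.8 0.167
v 1.708 0.756 -0.074
v 2.2 1.161 0.583
v 0.72 0.319 0.937
v 1.212 0.724 1.594
v -0.986 1.095 2.191
v -0.592 1.023 2.702
v -1.38 0.252 3.201
v -1.774 0.325 2.689
v -0.917 1.395 2.763
v -1.705 0.624 3.262
v -1.282 1.591 2.489
v -2.07 0.82 2.988
v -1.474 1.497 2.04
v -2.262 0.726 2.539
v -1.38 1.168 1.679
v -2.168 0.397 2.178
v -1.055 0.796 1.618
v -1.843 0.025 2.117
v -0.69 0.6 1.892
v -1.478 -0.171 2.391
v -0.498 0.694 2.341
v -1.286 -0.077 2.84
v -1.654 -0.819 3.106
v -1.333 -1.233 2.529
v -0.624 -2.535 3.856
v -0.946 -2.121 4.434
v -1.049 -0.968 2.637
v -0.34 -2.27 3.965
v -0.927 -0.662 2.872
v -0.218 -1.964 4.199
v -1 -0.399 3.169
v -0.291 -1.701 4.496
v -1.248 -0.248 3.449
v -0.54 -1.55 4.777
v -1.605 -0.25 3.638
v -0.897 -1.552 4.965
v -1.976 -0.405 3.684
v -1.267 -1.707 5.011
v -2.26 -0.67 3.575
v -1.551 -1.972 4.903
v -2.382 -0.976 3.341
v -1.673 -2.278 4.668
v -2.309 -1.239 3.044
v -1.6 -2.541 4.371
v -2.06 -1.39 2.763
v -1.352 -2.692 4.091
v -1.703 -1.388 2.575
v -0.995 -2.69 3.902
f 1 12 6
f 1 6 2
f 1 2 8
f 1 8 11
f 1 11 12
f 2 6 10
f 6 12 5
f 12 11 3
f 11 8 7
f 8 2 9
f 4 10 5
f 4 5 3
f 4 3 7
f 4 7 9
f 4 9 10
f 5 10 6
f 3 5 12
f 7 3 11
f 9 7 8
f 10 9 2
f 14 13 17
f 14 17 15
f 15 17 18
f 15 18 16
f 17 13 19
f 17 19 18
f 18 19 20
f 18 20 16
f 19 13 21
f 19 21 20
f 20 21 22
f 20 22 16
f 21 13 23
f 21 23 22
f 22 23 24
f 22 24 16
f 23 13 25
f 23 25 24
f 24 25 26
f 24 26 16
f 25 13 27
f 25 27 26
f 26 27 28
f 26 28 16
f 27 13 29
f 27 29 28
f 28 29 30
f 28 30 16
f 29 13 14
f 29 14 30
f 30 14 15
f 30 15 16
f 32 31 35
f 32 35 33
f 33 35 36
f 33 36 34
f 35 31 37
f 35 37 36
f 36 37 38
f 36 38 34
f 37 31 39
f 37 39 38
f 38 39 40
f 38 40 34
f 39 31 41
f 39 41 40
f 40 41 42
f 40 42 34
f 41 31 43
f 41 43 42
f 42 43 44
f 42 44 34
f 43 31 45
f 43 45 44
f 44 45 46
f 44 46 34
f 45 31 47
f 45 47 46
f 46 47 48
f 46 48 34
f 47 31 49
f 47 49 48
f 48 49 50
f 48 50 34
f 49 31 51
f 49 51 50
f 50 51 52
f 50 52 34
f 51 31 53
f 51 53 52
f 52 53 54
f 52 54 34
f 53 31 55
f 53 55 54
f 54 55 56
f 54 56 34
f 55 31 32
f 55 32 56
f 56 32 33
f 56 33 34



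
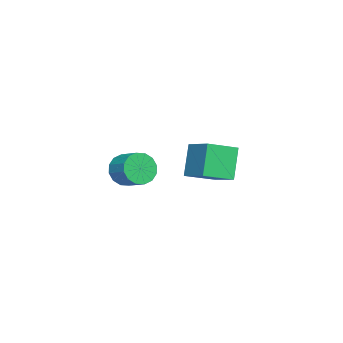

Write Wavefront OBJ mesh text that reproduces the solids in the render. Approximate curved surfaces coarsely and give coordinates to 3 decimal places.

v 1.565 -0.45 2.309
v 2.114 -0.541 1.614
v 2.784 0.278 2.037
v 2.235 0.37 2.731
v 1.808 -0.223 1.483
v 2.478 0.597 1.905
v 1.436 0.034 1.573
v 2.107 0.854 1.995
v 1.099 0.162 1.86
v 1.77 0.982 2.283
v 0.887 0.126 2.268
v 1.558 0.945 2.69
v 0.857 -0.065 2.686
v 1.527 0.755 3.108
v 1.016 -0.358 3.003
v 1.686 0.461 3.426
v 1.322 -0.677 3.135
v 1.992 0.143 3.557
v 1.693 -0.934 3.045
v 2.364 -0.114 3.467
v 2.03 -1.062 2.757
v 2.701 -0.242 3.18
v 2.242 -1.025 2.35
v 2.913 -0.206 2.772
v 2.273 -0.835 1.932
v 2.943 -0.015 2.354
v -2.735 1.325 0.345
v -3.6 1.383 2.024
v -3.673 2.59 -0.181
v -4.538 2.647 1.498
v -1.582 2.413 0.902
v -2.447 2.47 2.581
v -2.52 3.677 0.376
v -3.385 3.735 2.055
f 2 1 5
f 2 5 3
f 3 5 6
f 3 6 4
f 5 1 7
f 5 7 6
f 6 7 8
f 6 8 4
f 7 1 9
f 7 9 8
f 8 9 10
f 8 10 4
f 9 1 11
f 9 11 10
f 10 11 12
f 10 12 4
f 11 1 13
f 11 13 12
f 12 13 14
f 12 14 4
f 13 1 15
f 13 15 14
f 14 15 16
f 14 16 4
f 15 1 17
f 15 17 16
f 16 17 18
f 16 18 4
f 17 1 19
f 17 19 18
f 18 19 20
f 18 20 4
f 19 1 21
f 19 21 20
f 20 21 22
f 20 22 4
f 21 1 23
f 21 23 22
f 22 23 24
f 22 24 4
f 23 1 25
f 23 25 24
f 24 25 26
f 24 26 4
f 25 1 2
f 25 2 26
f 26 2 3
f 26 3 4
f 28 30 27
f 31 28 27
f 27 30 29
f 29 31 27
f 28 34 30
f 32 28 31
f 32 34 28
f 30 34 29
f 33 31 29
f 29 34 33
f 33 32 31
f 34 32 33



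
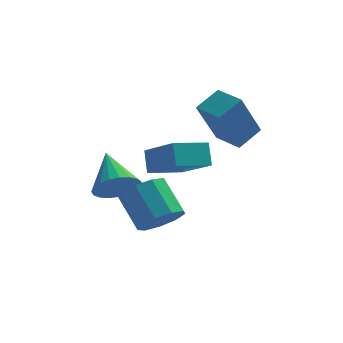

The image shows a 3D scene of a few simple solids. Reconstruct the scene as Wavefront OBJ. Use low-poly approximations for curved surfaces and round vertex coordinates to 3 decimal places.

v 2.138 -0.065 0.605
v 1.509 -0.898 2.404
v 2.821 0.625 1.163
v 2.192 -0.208 2.962
v 2.988 -0.852 0.538
v 2.359 -1.685 2.337
v 3.671 -0.162 1.096
v 3.042 -0.995 2.895
v 1.261 -4.931 1.632
v 1.11 -4.419 2.405
v 0.203 -3.831 0.696
v 0.052 -3.319 1.469
v 2.328 -4.161 1.331
v 2.177 -3.649 2.104
v 1.27 -3.061 0.395
v 1.119 -2.549 1.168
v -0.927 -2.958 -0.516
v -0.148 -2.597 -0.576
v -1.473 -1.622 0.436
v -0.315 -2.462 -0.862
v -0.587 -2.412 -1.088
v -0.919 -2.457 -1.215
v -1.251 -2.588 -1.222
v -1.528 -2.784 -1.106
v -1.7 -3.009 -0.889
v -1.739 -3.226 -0.607
v -1.637 -3.396 -0.31
v -1.413 -3.491 -0.048
v -1.104 -3.494 0.133
v -0.765 -3.404 0.201
v -0.454 -3.237 0.146
v -0.224 -3.021 -0.024
v -0.116 -2.795 -0.28
v 0.572 -2.957 -2.017
v 1.303 -2.93 -1.51
v 0.539 -2.035 -0.456
v -0.192 -2.063 -0.963
v 1.305 -2.465 -1.903
v 0.54 -1.57 -0.849
v 0.964 -2.231 -2.35
v 0.199 -1.336 -1.296
v 0.44 -2.336 -2.641
v -0.325 -1.442 -1.587
v -0.023 -2.733 -2.64
v -0.788 -1.838 -1.586
v -0.206 -3.234 -2.347
v -0.971 -2.339 -1.293
v -0.026 -3.606 -1.9
v -0.791 -2.711 -0.846
v 0.435 -3.674 -1.508
v -0.33 -2.78 -0.454
v 0.96 -3.407 -1.354
v 0.195 -2.513 -0.3
f 2 4 1
f 5 2 1
f 1 4 3
f 3 5 1
f 2 8 4
f 6 2 5
f 6 8 2
f 4 8 3
f 7 5 3
f 3 8 7
f 7 6 5
f 8 6 7
f 10 12 9
f 13 10 9
f 9 12 11
f 11 13 9
f 10 16 12
f 14 10 13
f 14 16 10
f 12 16 11
f 15 13 11
f 11 16 15
f 15 14 13
f 16 14 15
f 18 17 20
f 18 20 19
f 20 17 21
f 20 21 19
f 21 17 22
f 21 22 19
f 22 17 23
f 22 23 19
f 23 17 24
f 23 24 19
f 24 17 25
f 24 25 19
f 25 17 26
f 25 26 19
f 26 17 27
f 26 27 19
f 27 17 28
f 27 28 19
f 28 17 29
f 28 29 19
f 29 17 30
f 29 30 19
f 30 17 31
f 30 31 19
f 31 17 32
f 31 32 19
f 32 17 33
f 32 33 19
f 33 17 18
f 33 18 19
f 35 34 38
f 35 38 36
f 36 38 39
f 36 39 37
f 38 34 40
f 38 40 39
f 39 40 41
f 39 41 37
f 40 34 42
f 40 42 41
f 41 42 43
f 41 43 37
f 42 34 44
f 42 44 43
f 43 44 45
f 43 45 37
f 44 34 46
f 44 46 45
f 45 46 47
f 45 47 37
f 46 34 48
f 46 48 47
f 47 48 49
f 47 49 37
f 48 34 50
f 48 50 49
f 49 50 51
f 49 51 37
f 50 34 52
f 50 52 51
f 51 52 53
f 51 53 37
f 52 34 35
f 52 35 53
f 53 35 36
f 53 36 37



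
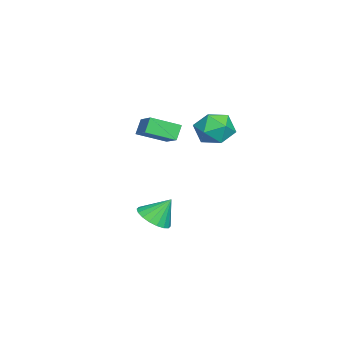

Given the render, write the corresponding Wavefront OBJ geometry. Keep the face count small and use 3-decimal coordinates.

v 3.007 -1.85 0.488
v 3.816 -2.238 0.882
v 2.813 -1.03 1.692
v 3.969 -1.89 0.669
v 3.932 -1.534 0.42
v 3.711 -1.24 0.185
v 3.351 -1.067 0.01
v 2.923 -1.05 -0.071
v 2.511 -1.191 -0.041
v 2.198 -1.463 0.094
v 2.044 -1.811 0.307
v 2.082 -2.167 0.555
v 2.302 -2.461 0.791
v 2.662 -2.633 0.966
v 3.091 -2.651 1.047
v 3.502 -2.51 1.017
v -3.312 1.186 3.747
v -2.485 0.777 4.463
v -3.915 -0.577 3.437
v -3.088 -0.986 4.153
v -3.981 -0.369 4.584
v -3.608 0.72 4.775
v -2.792 -0.52 3.125
v -2.419 0.569 3.316
v -2.164 -0.277 4.078
v -2.899 -0.184 4.98
v -3.501 0.384 2.92
v -4.236 0.477 3.822
v -2.628 -3.83 3.516
v -3.165 -3.661 4.33
v -3.101 -2.333 2.892
v -3.638 -2.163 3.706
v -1.242 -3.077 4.274
v -1.779 -2.907 5.088
v -1.715 -1.579 3.65
v -2.252 -1.41 4.464
f 2 1 4
f 2 4 3
f 4 1 5
f 4 5 3
f 5 1 6
f 5 6 3
f 6 1 7
f 6 7 3
f 7 1 8
f 7 8 3
f 8 1 9
f 8 9 3
f 9 1 10
f 9 10 3
f 10 1 11
f 10 11 3
f 11 1 12
f 11 12 3
f 12 1 13
f 12 13 3
f 13 1 14
f 13 14 3
f 14 1 15
f 14 15 3
f 15 1 16
f 15 16 3
f 16 1 2
f 16 2 3
f 17 28 22
f 17 22 18
f 17 18 24
f 17 24 27
f 17 27 28
f 18 22 26
f 22 28 21
f 28 27 19
f 27 24 23
f 24 18 25
f 20 26 21
f 20 21 19
f 20 19 23
f 20 23 25
f 20 25 26
f 21 26 22
f 19 21 28
f 23 19 27
f 25 23 24
f 26 25 18
f 30 32 29
f 33 30 29
f 29 32 31
f 31 33 29
f 30 36 32
f 34 30 33
f 34 36 30
f 32 36 31
f 35 33 31
f 31 36 35
f 35 34 33
f 36 34 35



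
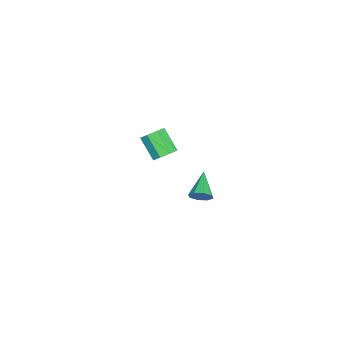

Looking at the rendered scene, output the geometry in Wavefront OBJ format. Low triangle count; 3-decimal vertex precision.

v -2.249 -2.823 -3.484
v -1.898 -2.498 -2.974
v -2.579 -3.311 -1.986
v -2.931 -3.637 -2.496
v -2.36 -2.254 -3.092
v -3.042 -3.067 -2.104
v -2.757 -2.344 -3.44
v -3.439 -3.157 -2.452
v -2.857 -2.715 -3.814
v -3.539 -3.528 -2.826
v -2.601 -3.149 -3.994
v -3.282 -3.962 -3.006
v -2.138 -3.393 -3.876
v -2.82 -4.206 -2.888
v -1.741 -3.303 -3.528
v -2.423 -4.116 -2.54
v -1.641 -2.932 -3.154
v -2.323 -3.745 -2.166
v 4.087 0.31 -0.348
v 4.322 0.498 0.148
v 2.813 0.17 0.308
v 4.158 0.829 -0.099
v 3.953 0.856 -0.491
v 3.826 0.563 -0.8
v 3.852 0.122 -0.844
v 4.016 -0.209 -0.597
v 4.221 -0.236 -0.205
v 4.348 0.057 0.104
f 2 1 5
f 2 5 3
f 3 5 6
f 3 6 4
f 5 1 7
f 5 7 6
f 6 7 8
f 6 8 4
f 7 1 9
f 7 9 8
f 8 9 10
f 8 10 4
f 9 1 11
f 9 11 10
f 10 11 12
f 10 12 4
f 11 1 13
f 11 13 12
f 12 13 14
f 12 14 4
f 13 1 15
f 13 15 14
f 14 15 16
f 14 16 4
f 15 1 17
f 15 17 16
f 16 17 18
f 16 18 4
f 17 1 2
f 17 2 18
f 18 2 3
f 18 3 4
f 20 19 22
f 20 22 21
f 22 19 23
f 22 23 21
f 23 19 24
f 23 24 21
f 24 19 25
f 24 25 21
f 25 19 26
f 25 26 21
f 26 19 27
f 26 27 21
f 27 19 28
f 27 28 21
f 28 19 20
f 28 20 21



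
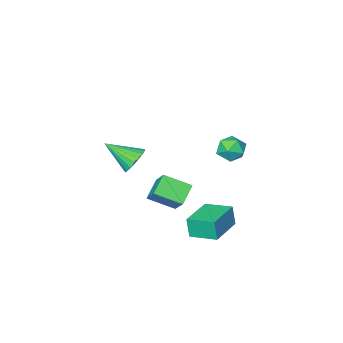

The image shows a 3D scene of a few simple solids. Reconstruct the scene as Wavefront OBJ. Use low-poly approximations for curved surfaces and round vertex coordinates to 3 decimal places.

v -1.272 -2.882 -1.881
v -0.823 -2.137 -1.499
v -0.108 -4.158 -0.759
v -1.124 -2.189 -1.248
v -1.449 -2.362 -1.106
v -1.745 -2.624 -1.099
v -1.958 -2.931 -1.226
v -2.053 -3.23 -1.467
v -2.013 -3.468 -1.78
v -1.844 -3.605 -2.11
v -1.577 -3.617 -2.401
v -1.257 -3.502 -2.601
v -0.939 -3.279 -2.678
v -0.679 -2.988 -2.616
v -0.522 -2.679 -2.428
v -0.494 -2.405 -2.145
v -0.601 -2.213 -1.817
v -1.614 0.661 -3.868
v -2.557 0.146 -3.036
v -1.146 2.113 -2.441
v -2.09 1.598 -1.608
v -0.45 -0.378 -3.192
v -1.394 -0.893 -2.359
v 0.017 1.074 -1.764
v -0.926 0.559 -0.932
v -2.509 4.494 1.768
v -2.093 3.797 2.144
v -3.707 4.183 2.516
v -3.291 3.486 2.892
v -3.045 4.319 3.1
v -2.304 4.512 2.638
v -3.496 3.468 2.022
v -2.755 3.661 1.56
v -2.703 3.164 2.301
v -2.424 3.69 2.967
v -3.376 4.29 1.693
v -3.097 4.816 2.359
v -2.961 1.818 -4.668
v -2.924 1.583 -3.43
v -3.778 3.221 -4.376
v -3.74 2.986 -3.139
v -1.06 2.894 -4.521
v -1.022 2.659 -3.284
v -1.876 4.297 -4.23
v -1.839 4.062 -2.992
f 2 1 4
f 2 4 3
f 4 1 5
f 4 5 3
f 5 1 6
f 5 6 3
f 6 1 7
f 6 7 3
f 7 1 8
f 7 8 3
f 8 1 9
f 8 9 3
f 9 1 10
f 9 10 3
f 10 1 11
f 10 11 3
f 11 1 12
f 11 12 3
f 12 1 13
f 12 13 3
f 13 1 14
f 13 14 3
f 14 1 15
f 14 15 3
f 15 1 16
f 15 16 3
f 16 1 17
f 16 17 3
f 17 1 2
f 17 2 3
f 19 21 18
f 22 19 18
f 18 21 20
f 20 22 18
f 19 25 21
f 23 19 22
f 23 25 19
f 21 25 20
f 24 22 20
f 20 25 24
f 24 23 22
f 25 23 24
f 26 37 31
f 26 31 27
f 26 27 33
f 26 33 36
f 26 36 37
f 27 31 35
f 31 37 30
f 37 36 28
f 36 33 32
f 33 27 34
f 29 35 30
f 29 30 28
f 29 28 32
f 29 32 34
f 29 34 35
f 30 35 31
f 28 30 37
f 32 28 36
f 34 32 33
f 35 34 27
f 39 41 38
f 42 39 38
f 38 41 40
f 40 42 38
f 39 45 41
f 43 39 42
f 43 45 39
f 41 45 40
f 44 42 40
f 40 45 44
f 44 43 42
f 45 43 44



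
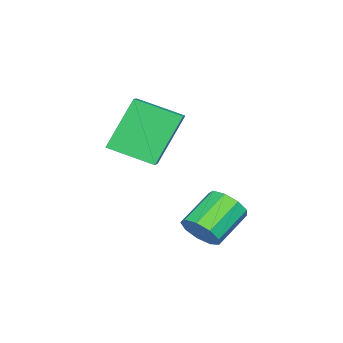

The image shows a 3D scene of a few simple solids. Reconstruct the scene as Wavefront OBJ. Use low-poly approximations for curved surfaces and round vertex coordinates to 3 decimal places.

v -0.401 2.785 -2.66
v -0.003 2.836 -2.027
v -1.26 3.225 -1.266
v -1.659 3.175 -1.9
v -0.008 3.289 -2.268
v -1.265 3.678 -1.507
v -0.198 3.506 -2.692
v -1.455 3.896 -1.931
v -0.482 3.387 -3.102
v -1.739 3.776 -2.341
v -0.73 2.985 -3.305
v -1.987 3.374 -2.544
v -0.823 2.491 -3.206
v -2.08 2.88 -2.445
v -0.719 2.134 -2.852
v -1.976 2.523 -2.092
v -0.467 2.082 -2.409
v -1.724 2.471 -1.648
v -0.184 2.359 -2.083
v -1.441 2.748 -1.322
v -2.524 -1.42 -0.697
v -3.582 -0.929 1.133
v -2.849 0.165 -1.31
v -3.908 0.655 0.52
v -1.432 -0.995 -0.18
v -2.491 -0.505 1.65
v -1.758 0.589 -0.793
v -2.816 1.08 1.037
f 2 1 5
f 2 5 3
f 3 5 6
f 3 6 4
f 5 1 7
f 5 7 6
f 6 7 8
f 6 8 4
f 7 1 9
f 7 9 8
f 8 9 10
f 8 10 4
f 9 1 11
f 9 11 10
f 10 11 12
f 10 12 4
f 11 1 13
f 11 13 12
f 12 13 14
f 12 14 4
f 13 1 15
f 13 15 14
f 14 15 16
f 14 16 4
f 15 1 17
f 15 17 16
f 16 17 18
f 16 18 4
f 17 1 19
f 17 19 18
f 18 19 20
f 18 20 4
f 19 1 2
f 19 2 20
f 20 2 3
f 20 3 4
f 22 24 21
f 25 22 21
f 21 24 23
f 23 25 21
f 22 28 24
f 26 22 25
f 26 28 22
f 24 28 23
f 27 25 23
f 23 28 27
f 27 26 25
f 28 26 27



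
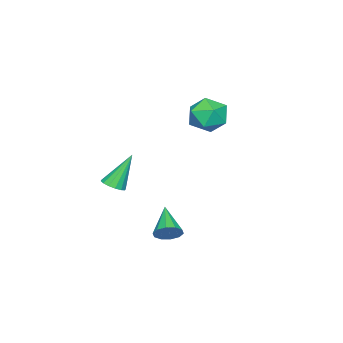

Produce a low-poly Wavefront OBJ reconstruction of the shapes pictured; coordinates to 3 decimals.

v 3.187 0.653 0.715
v 3.658 1.059 0.816
v 2.373 1.167 2.445
v 3.431 1.231 0.658
v 3.139 1.249 0.515
v 2.859 1.107 0.426
v 2.667 0.844 0.414
v 2.615 0.529 0.482
v 2.715 0.248 0.613
v 2.943 0.076 0.771
v 3.235 0.058 0.914
v 3.515 0.2 1.003
v 3.707 0.463 1.016
v 3.759 0.778 0.947
v 2.742 3.293 -1.906
v 3.197 2.752 -1.842
v 1.538 2.387 -0.994
v 3.255 3.019 -1.499
v 3.117 3.391 -1.312
v 2.836 3.726 -1.351
v 2.518 3.895 -1.602
v 2.286 3.834 -1.97
v 2.228 3.566 -2.312
v 2.366 3.194 -2.5
v 2.647 2.86 -2.46
v 2.965 2.691 -2.209
v -3.915 2.418 2.522
v -2.987 3.013 2.744
v -3.153 0.947 3.276
v -2.225 1.542 3.498
v -3.179 1.761 4.052
v -3.65 2.67 3.586
v -2.49 1.29 2.434
v -2.961 2.199 1.968
v -2.106 2.316 2.69
v -2.532 2.607 3.69
v -3.608 1.353 2.33
v -4.034 1.644 3.33
f 2 1 4
f 2 4 3
f 4 1 5
f 4 5 3
f 5 1 6
f 5 6 3
f 6 1 7
f 6 7 3
f 7 1 8
f 7 8 3
f 8 1 9
f 8 9 3
f 9 1 10
f 9 10 3
f 10 1 11
f 10 11 3
f 11 1 12
f 11 12 3
f 12 1 13
f 12 13 3
f 13 1 14
f 13 14 3
f 14 1 2
f 14 2 3
f 16 15 18
f 16 18 17
f 18 15 19
f 18 19 17
f 19 15 20
f 19 20 17
f 20 15 21
f 20 21 17
f 21 15 22
f 21 22 17
f 22 15 23
f 22 23 17
f 23 15 24
f 23 24 17
f 24 15 25
f 24 25 17
f 25 15 26
f 25 26 17
f 26 15 16
f 26 16 17
f 27 38 32
f 27 32 28
f 27 28 34
f 27 34 37
f 27 37 38
f 28 32 36
f 32 38 31
f 38 37 29
f 37 34 33
f 34 28 35
f 30 36 31
f 30 31 29
f 30 29 33
f 30 33 35
f 30 35 36
f 31 36 32
f 29 31 38
f 33 29 37
f 35 33 34
f 36 35 28



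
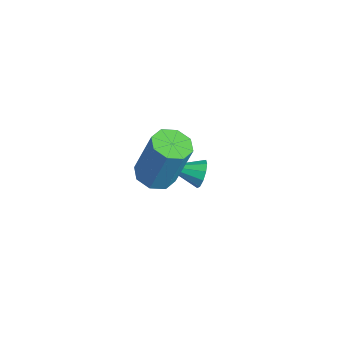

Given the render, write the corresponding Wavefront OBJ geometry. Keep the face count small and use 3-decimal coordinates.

v -0.269 0.81 -2.235
v 0.114 0.834 -1.71
v -0.831 -0.51 -1.765
v -0.233 1.014 -1.619
v -0.593 1.117 -1.762
v -0.83 1.102 -2.087
v -0.853 0.976 -2.467
v -0.652 0.787 -2.759
v -0.305 0.606 -2.851
v 0.056 0.504 -2.707
v 0.293 0.518 -2.383
v 0.315 0.644 -2.002
v 1.902 -1.888 1.012
v 2.669 -1.758 0.824
v 3.084 -1.241 2.88
v 2.318 -1.372 3.068
v 2.324 -1.255 0.767
v 2.74 -0.738 2.823
v 1.733 -1.123 0.854
v 2.148 -0.606 2.91
v 1.24 -1.44 1.033
v 1.656 -0.923 3.089
v 1.136 -2.019 1.2
v 1.551 -1.502 3.256
v 1.48 -2.522 1.257
v 1.896 -2.005 3.313
v 2.072 -2.654 1.17
v 2.487 -2.137 3.226
v 2.564 -2.337 0.991
v 2.98 -1.82 3.047
f 2 1 4
f 2 4 3
f 4 1 5
f 4 5 3
f 5 1 6
f 5 6 3
f 6 1 7
f 6 7 3
f 7 1 8
f 7 8 3
f 8 1 9
f 8 9 3
f 9 1 10
f 9 10 3
f 10 1 11
f 10 11 3
f 11 1 12
f 11 12 3
f 12 1 2
f 12 2 3
f 14 13 17
f 14 17 15
f 15 17 18
f 15 18 16
f 17 13 19
f 17 19 18
f 18 19 20
f 18 20 16
f 19 13 21
f 19 21 20
f 20 21 22
f 20 22 16
f 21 13 23
f 21 23 22
f 22 23 24
f 22 24 16
f 23 13 25
f 23 25 24
f 24 25 26
f 24 26 16
f 25 13 27
f 25 27 26
f 26 27 28
f 26 28 16
f 27 13 29
f 27 29 28
f 28 29 30
f 28 30 16
f 29 13 14
f 29 14 30
f 30 14 15
f 30 15 16



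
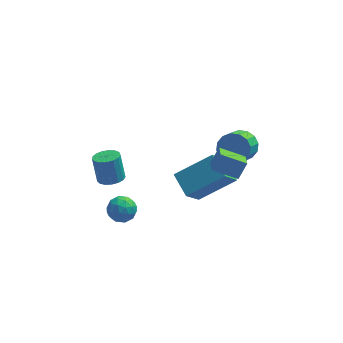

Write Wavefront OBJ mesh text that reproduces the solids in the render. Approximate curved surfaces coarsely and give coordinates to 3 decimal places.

v -2.624 1.802 -4.017
v -2.113 2.014 -3.531
v -2.807 0.806 -3.389
v -2.296 1.018 -2.903
v -2.935 1.381 -2.947
v -2.822 1.996 -3.335
v -2.098 0.824 -3.585
v -1.985 1.439 -3.973
v -1.788 1.409 -3.265
v -2.305 1.754 -2.87
v -2.615 1.066 -4.05
v -3.132 1.411 -3.655
v -2.352 1.995 -3.829
v -2.568 0.825 -3.091
v -2.943 1.038 -3.116
v -2.643 1.163 -2.831
v -2.769 1.985 -3.714
v -2.469 2.109 -3.428
v -2.952 1.737 -3.085
v -2.451 0.711 -3.492
v -2.151 0.835 -3.206
v -2.277 1.657 -4.089
v -1.977 1.782 -3.804
v -1.968 1.083 -3.835
v -1.861 1.764 -3.387
v -1.969 1.179 -3.018
v -1.852 1.065 -3.419
v -1.786 1.427 -3.647
v -2.165 1.967 -3.155
v -2.273 1.382 -2.786
v -2.648 1.595 -2.812
v -2.582 1.956 -3.04
v -1.974 1.612 -2.998
v -2.647 1.438 -4.134
v -2.755 0.853 -3.765
v -2.338 0.864 -3.88
v -2.272 1.225 -4.108
v -2.951 1.641 -3.902
v -3.059 1.056 -3.533
v -3.134 1.393 -3.273
v -3.068 1.755 -3.501
v -2.946 1.208 -3.922
v 2.991 2.824 -0.356
v 3.285 3.209 0.281
v 2.842 2.301 1.033
v 2.549 1.916 0.396
v 2.901 3.357 0.234
v 2.459 2.448 0.986
v 2.541 3.362 0.028
v 2.099 2.454 0.781
v 2.302 3.223 -0.28
v 1.86 2.315 0.473
v 2.248 2.977 -0.608
v 1.805 2.069 0.144
v 2.392 2.691 -0.87
v 1.95 1.782 -0.117
v 2.698 2.439 -0.993
v 2.255 1.531 -0.241
v 3.081 2.292 -0.946
v 2.639 1.383 -0.194
v 3.441 2.286 -0.741
v 2.999 1.378 0.012
v 3.68 2.425 -0.433
v 3.238 1.517 0.32
v 3.735 2.671 -0.104
v 3.292 1.763 0.648
v 3.59 2.958 0.157
v 3.148 2.049 0.91
v 0.398 0.82 -1.896
v 2.129 1.153 -0.85
v -0.093 1.906 -1.429
v 1.639 2.239 -0.383
v 1.021 1.661 -3.197
v 2.753 1.994 -2.151
v 0.531 2.747 -2.73
v 2.262 3.08 -1.684
v 1.389 -0.76 1.822
v 1.78 -0.44 2.579
v 1.391 0.013 1.494
v 1.782 0.333 2.251
v 2.518 -0.973 1.329
v 2.909 -0.653 2.086
v 2.52 -0.2 1.001
v 2.911 0.12 1.758
v -2.881 3.596 -3.484
v -2.276 3.86 -3.484
v -2.474 4.309 -2.215
v -3.079 4.044 -2.216
v -2.46 4.092 -3.594
v -2.658 4.541 -2.326
v -2.74 4.21 -3.68
v -2.938 4.659 -2.411
v -3.053 4.187 -3.72
v -3.25 4.636 -2.452
v -3.326 4.029 -3.707
v -3.524 4.478 -2.439
v -3.497 3.772 -3.643
v -3.695 4.221 -2.374
v -3.527 3.474 -3.542
v -3.725 3.923 -2.273
v -3.409 3.204 -3.428
v -3.607 3.653 -2.159
v -3.171 3.024 -3.327
v -3.368 3.473 -2.058
v -2.865 2.974 -3.262
v -3.063 3.423 -1.993
v -2.564 3.067 -3.248
v -2.761 3.516 -1.979
v -2.335 3.281 -3.288
v -2.533 3.73 -2.019
v -2.231 3.567 -3.373
v -2.429 4.016 -2.105
f 1 38 17
f 38 12 41
f 17 41 6
f 38 41 17
f 1 17 13
f 17 6 18
f 13 18 2
f 17 18 13
f 1 13 22
f 13 2 23
f 22 23 8
f 13 23 22
f 1 22 34
f 22 8 37
f 34 37 11
f 22 37 34
f 1 34 38
f 34 11 42
f 38 42 12
f 34 42 38
f 2 18 29
f 18 6 32
f 29 32 10
f 18 32 29
f 6 41 19
f 41 12 40
f 19 40 5
f 41 40 19
f 12 42 39
f 42 11 35
f 39 35 3
f 42 35 39
f 11 37 36
f 37 8 24
f 36 24 7
f 37 24 36
f 8 23 28
f 23 2 25
f 28 25 9
f 23 25 28
f 4 30 16
f 30 10 31
f 16 31 5
f 30 31 16
f 4 16 14
f 16 5 15
f 14 15 3
f 16 15 14
f 4 14 21
f 14 3 20
f 21 20 7
f 14 20 21
f 4 21 26
f 21 7 27
f 26 27 9
f 21 27 26
f 4 26 30
f 26 9 33
f 30 33 10
f 26 33 30
f 5 31 19
f 31 10 32
f 19 32 6
f 31 32 19
f 3 15 39
f 15 5 40
f 39 40 12
f 15 40 39
f 7 20 36
f 20 3 35
f 36 35 11
f 20 35 36
f 9 27 28
f 27 7 24
f 28 24 8
f 27 24 28
f 10 33 29
f 33 9 25
f 29 25 2
f 33 25 29
f 44 43 47
f 44 47 45
f 45 47 48
f 45 48 46
f 47 43 49
f 47 49 48
f 48 49 50
f 48 50 46
f 49 43 51
f 49 51 50
f 50 51 52
f 50 52 46
f 51 43 53
f 51 53 52
f 52 53 54
f 52 54 46
f 53 43 55
f 53 55 54
f 54 55 56
f 54 56 46
f 55 43 57
f 55 57 56
f 56 57 58
f 56 58 46
f 57 43 59
f 57 59 58
f 58 59 60
f 58 60 46
f 59 43 61
f 59 61 60
f 60 61 62
f 60 62 46
f 61 43 63
f 61 63 62
f 62 63 64
f 62 64 46
f 63 43 65
f 63 65 64
f 64 65 66
f 64 66 46
f 65 43 67
f 65 67 66
f 66 67 68
f 66 68 46
f 67 43 44
f 67 44 68
f 68 44 45
f 68 45 46
f 70 72 69
f 73 70 69
f 69 72 71
f 71 73 69
f 70 76 72
f 74 70 73
f 74 76 70
f 72 76 71
f 75 73 71
f 71 76 75
f 75 74 73
f 76 74 75
f 78 80 77
f 81 78 77
f 77 80 79
f 79 81 77
f 78 84 80
f 82 78 81
f 82 84 78
f 80 84 79
f 83 81 79
f 79 84 83
f 83 82 81
f 84 82 83
f 86 85 89
f 86 89 87
f 87 89 90
f 87 90 88
f 89 85 91
f 89 91 90
f 90 91 92
f 90 92 88
f 91 85 93
f 91 93 92
f 92 93 94
f 92 94 88
f 93 85 95
f 93 95 94
f 94 95 96
f 94 96 88
f 95 85 97
f 95 97 96
f 96 97 98
f 96 98 88
f 97 85 99
f 97 99 98
f 98 99 100
f 98 100 88
f 99 85 101
f 99 101 100
f 100 101 102
f 100 102 88
f 101 85 103
f 101 103 102
f 102 103 104
f 102 104 88
f 103 85 105
f 103 105 104
f 104 105 106
f 104 106 88
f 105 85 107
f 105 107 106
f 106 107 108
f 106 108 88
f 107 85 109
f 107 109 108
f 108 109 110
f 108 110 88
f 109 85 111
f 109 111 110
f 110 111 112
f 110 112 88
f 111 85 86
f 111 86 112
f 112 86 87
f 112 87 88



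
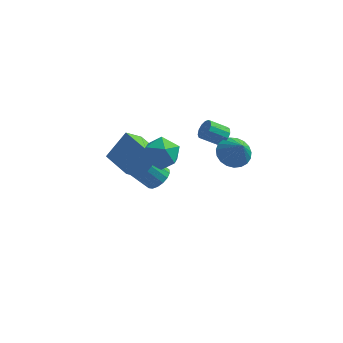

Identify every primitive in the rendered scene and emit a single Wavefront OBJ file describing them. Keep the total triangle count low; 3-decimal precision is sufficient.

v -0.518 -3.276 3.995
v 0.398 -3.451 3.555
v -1.278 -4.009 2.705
v -0.362 -4.184 2.265
v -0.628 -4.692 3.121
v -0.158 -4.239 3.919
v -0.722 -3.221 2.341
v -0.252 -2.768 3.139
v 0.272 -3.417 2.533
v 0.329 -4.326 3.015
v -1.209 -3.134 3.245
v -1.152 -4.043 3.727
v 2.462 0.348 0.138
v 3.207 0.048 -0.369
v 3.018 -0.308 1.342
v 3.333 0.398 -0.237
v 3.309 0.74 -0.04
v 3.138 1.013 0.188
v 2.85 1.172 0.407
v 2.495 1.188 0.579
v 2.134 1.059 0.676
v 1.83 0.806 0.679
v 1.635 0.475 0.588
v 1.584 0.121 0.42
v 1.684 -0.193 0.203
v 1.918 -0.414 -0.026
v 2.247 -0.503 -0.226
v 2.613 -0.446 -0.363
v 2.952 -0.25 -0.414
v 1.813 1.052 0.733
v 2.107 1.223 1.227
v 1.161 0.959 1.881
v 0.867 0.788 1.387
v 1.95 1.498 1.11
v 1.004 1.234 1.764
v 1.749 1.632 0.873
v 0.803 1.368 1.528
v 1.568 1.581 0.592
v 0.622 1.318 1.246
v 1.465 1.363 0.355
v 0.519 1.099 1.01
v 1.473 1.045 0.239
v 0.527 0.782 0.893
v 1.589 0.73 0.279
v 0.642 0.467 0.933
v 1.775 0.517 0.463
v 0.829 0.254 1.117
v 1.974 0.474 0.733
v 1.028 0.21 1.387
v 2.122 0.614 1.003
v 1.176 0.35 1.657
v 2.171 0.893 1.187
v 1.225 0.63 1.841
v -1.717 1.712 -3.913
v -1.165 1.344 -3.466
v -2.111 1.22 -2.4
v -2.663 1.588 -2.847
v -1.119 1.715 -3.381
v -2.065 1.59 -2.316
v -1.21 2.085 -3.419
v -2.156 1.96 -2.353
v -1.417 2.37 -3.569
v -2.363 2.245 -2.504
v -1.693 2.504 -3.799
v -2.639 2.379 -2.733
v -1.974 2.457 -4.054
v -2.92 2.332 -2.989
v -2.197 2.239 -4.277
v -3.143 2.114 -3.212
v -2.309 1.9 -4.416
v -3.255 1.776 -3.351
v -2.286 1.519 -4.441
v -3.232 1.394 -3.375
v -2.133 1.182 -4.344
v -3.079 1.057 -3.279
v -1.884 0.966 -4.148
v -2.83 0.842 -3.083
v -1.597 0.922 -3.899
v -2.543 0.797 -2.833
v -1.338 1.058 -3.652
v -2.283 0.933 -2.587
v -2.48 -2.494 0.078
v -1.623 -1.681 1.423
v -3.794 -1.252 0.165
v -2.937 -0.44 1.511
v -1.843 -1.76 -0.771
v -0.986 -0.948 0.575
v -3.157 -0.519 -0.683
v -2.3 0.294 0.662
f 1 12 6
f 1 6 2
f 1 2 8
f 1 8 11
f 1 11 12
f 2 6 10
f 6 12 5
f 12 11 3
f 11 8 7
f 8 2 9
f 4 10 5
f 4 5 3
f 4 3 7
f 4 7 9
f 4 9 10
f 5 10 6
f 3 5 12
f 7 3 11
f 9 7 8
f 10 9 2
f 14 13 16
f 14 16 15
f 16 13 17
f 16 17 15
f 17 13 18
f 17 18 15
f 18 13 19
f 18 19 15
f 19 13 20
f 19 20 15
f 20 13 21
f 20 21 15
f 21 13 22
f 21 22 15
f 22 13 23
f 22 23 15
f 23 13 24
f 23 24 15
f 24 13 25
f 24 25 15
f 25 13 26
f 25 26 15
f 26 13 27
f 26 27 15
f 27 13 28
f 27 28 15
f 28 13 29
f 28 29 15
f 29 13 14
f 29 14 15
f 31 30 34
f 31 34 32
f 32 34 35
f 32 35 33
f 34 30 36
f 34 36 35
f 35 36 37
f 35 37 33
f 36 30 38
f 36 38 37
f 37 38 39
f 37 39 33
f 38 30 40
f 38 40 39
f 39 40 41
f 39 41 33
f 40 30 42
f 40 42 41
f 41 42 43
f 41 43 33
f 42 30 44
f 42 44 43
f 43 44 45
f 43 45 33
f 44 30 46
f 44 46 45
f 45 46 47
f 45 47 33
f 46 30 48
f 46 48 47
f 47 48 49
f 47 49 33
f 48 30 50
f 48 50 49
f 49 50 51
f 49 51 33
f 50 30 52
f 50 52 51
f 51 52 53
f 51 53 33
f 52 30 31
f 52 31 53
f 53 31 32
f 53 32 33
f 55 54 58
f 55 58 56
f 56 58 59
f 56 59 57
f 58 54 60
f 58 60 59
f 59 60 61
f 59 61 57
f 60 54 62
f 60 62 61
f 61 62 63
f 61 63 57
f 62 54 64
f 62 64 63
f 63 64 65
f 63 65 57
f 64 54 66
f 64 66 65
f 65 66 67
f 65 67 57
f 66 54 68
f 66 68 67
f 67 68 69
f 67 69 57
f 68 54 70
f 68 70 69
f 69 70 71
f 69 71 57
f 70 54 72
f 70 72 71
f 71 72 73
f 71 73 57
f 72 54 74
f 72 74 73
f 73 74 75
f 73 75 57
f 74 54 76
f 74 76 75
f 75 76 77
f 75 77 57
f 76 54 78
f 76 78 77
f 77 78 79
f 77 79 57
f 78 54 80
f 78 80 79
f 79 80 81
f 79 81 57
f 80 54 55
f 80 55 81
f 81 55 56
f 81 56 57
f 83 85 82
f 86 83 82
f 82 85 84
f 84 86 82
f 83 89 85
f 87 83 86
f 87 89 83
f 85 89 84
f 88 86 84
f 84 89 88
f 88 87 86
f 89 87 88

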